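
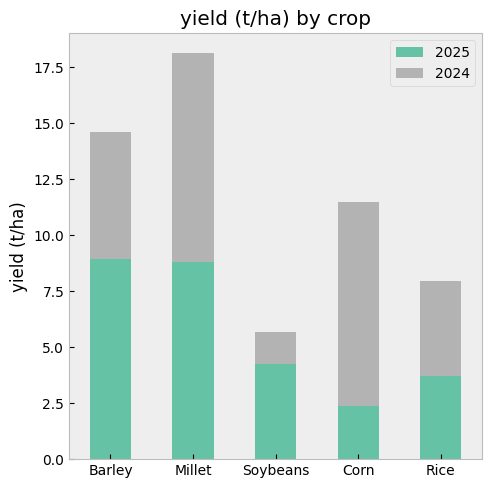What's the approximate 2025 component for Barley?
2025 top ≈ 8, bottom ≈ 0; segment ≈ 8.

≈ 8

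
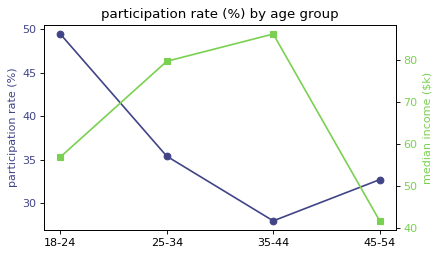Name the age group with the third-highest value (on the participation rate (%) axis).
45-54

Top 4 (on the participation rate (%) axis): 18-24 ≈ 50, 25-34 ≈ 36, 45-54 ≈ 32, 35-44 ≈ 28.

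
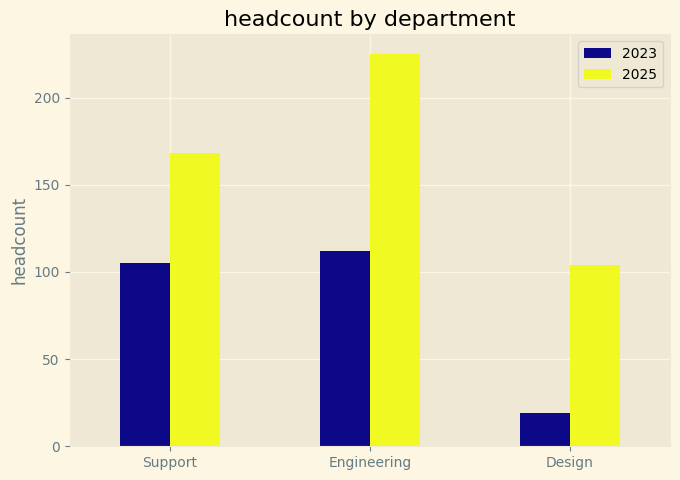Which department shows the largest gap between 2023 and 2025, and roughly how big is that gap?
Engineering: 2023 ≈ 120, 2025 ≈ 220 → gap ≈ 100. Next-largest (Design) is only ≈ 80.

Engineering, ≈ 100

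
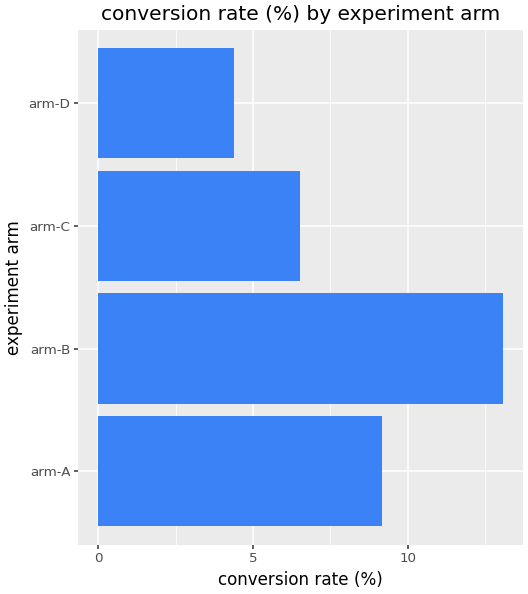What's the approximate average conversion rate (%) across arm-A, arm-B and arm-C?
(10 + 14 + 6) / 3 ≈ 10.

≈ 10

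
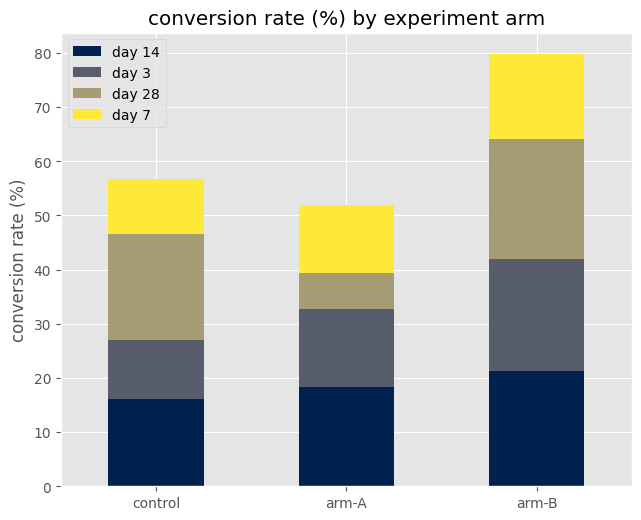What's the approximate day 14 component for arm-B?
≈ 20

day 14 top ≈ 20, bottom ≈ 0; segment ≈ 20.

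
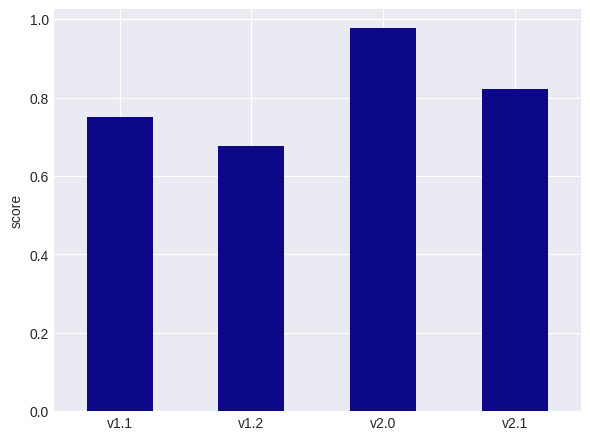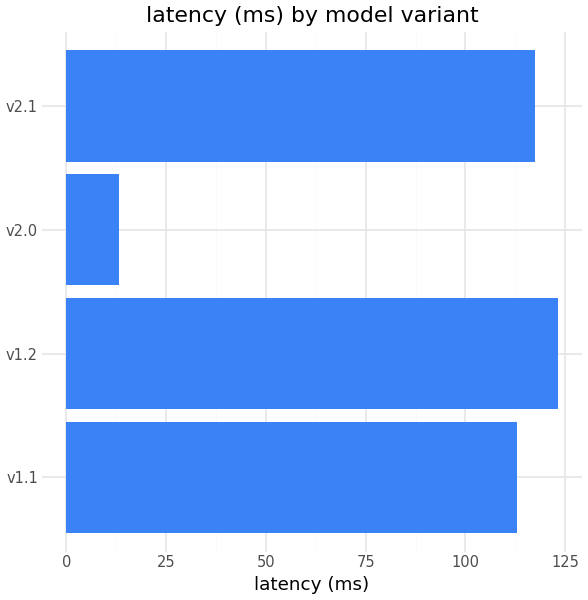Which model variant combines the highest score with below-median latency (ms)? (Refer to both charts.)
v2.0

Chart 2 median latency (ms) ≈ 120; below-median model variants: v1.1, v2.0. Among those, v2.0 has the highest score (≈ 1).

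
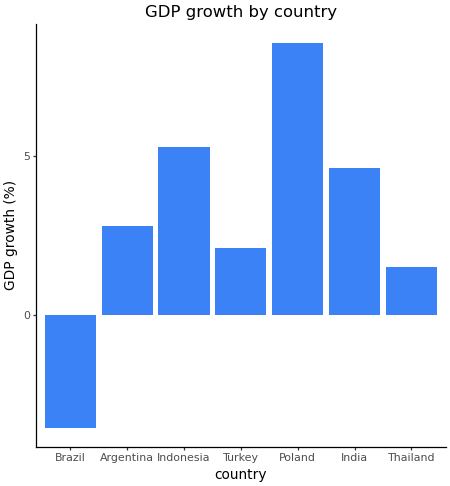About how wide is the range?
≈ 12

Max Poland ≈ 8, min Brazil ≈ -4; range ≈ 12.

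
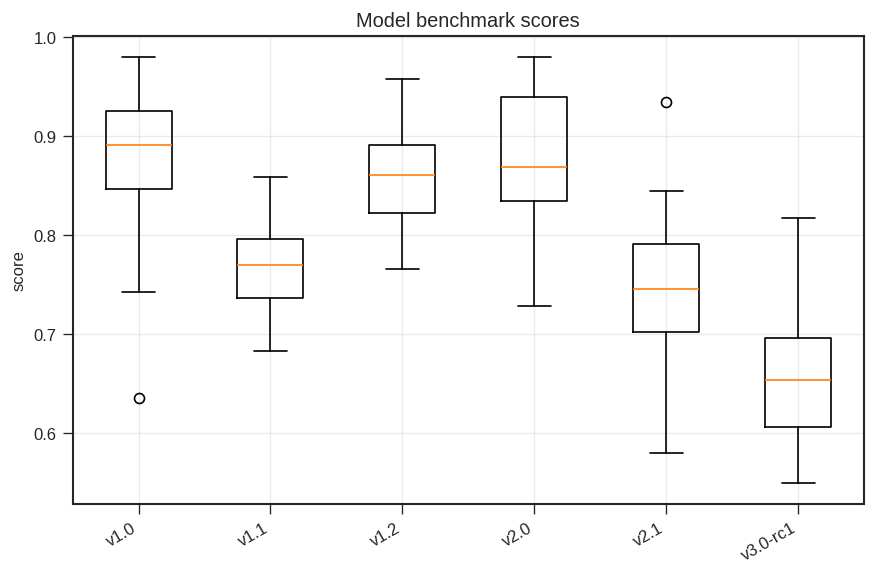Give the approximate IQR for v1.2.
Q3 ≈ 0.90, Q1 ≈ 0.82; IQR ≈ 0.08.

≈ 0.08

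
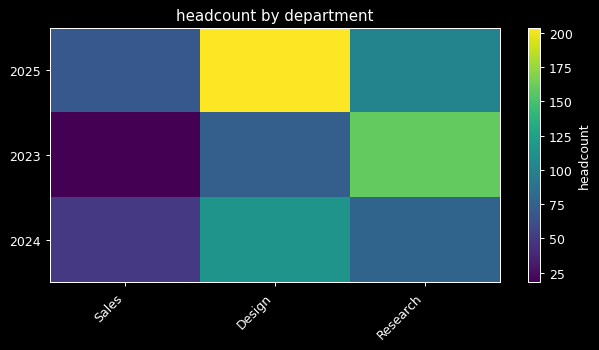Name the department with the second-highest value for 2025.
Top 3 for 2025: Design ≈ 200, Research ≈ 100, Sales ≈ 60.

Research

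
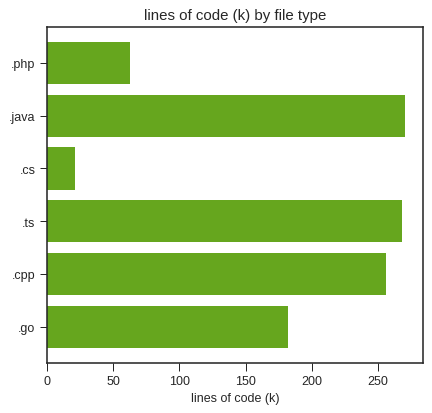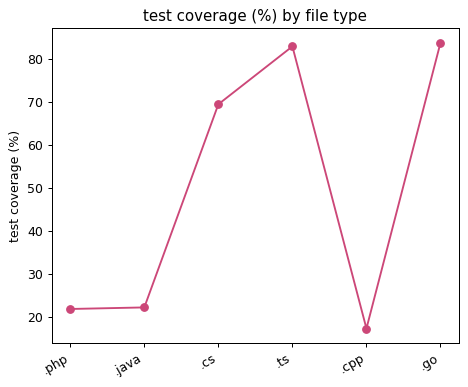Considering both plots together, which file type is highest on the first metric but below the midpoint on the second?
.java

Chart 2 median test coverage (%) ≈ 50; below-median file types: .php, .java, .cpp. Among those, .java has the highest lines of code (k) (≈ 275).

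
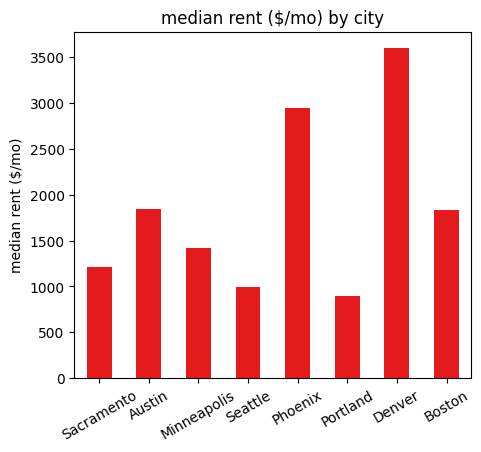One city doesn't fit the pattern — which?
Denver ≈ 3500; the rest sit between ≈ 1000 and ≈ 3000.

Denver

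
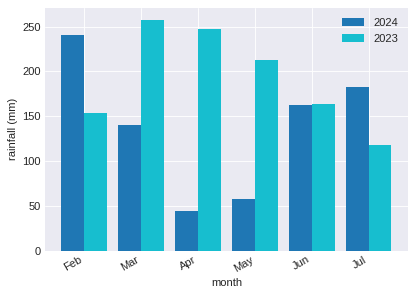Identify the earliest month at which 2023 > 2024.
Feb: 2023 ≈ 150 vs 2024 ≈ 250 (not yet); Mar: 2023 ≈ 250 vs 2024 ≈ 150 (first crossover).

Mar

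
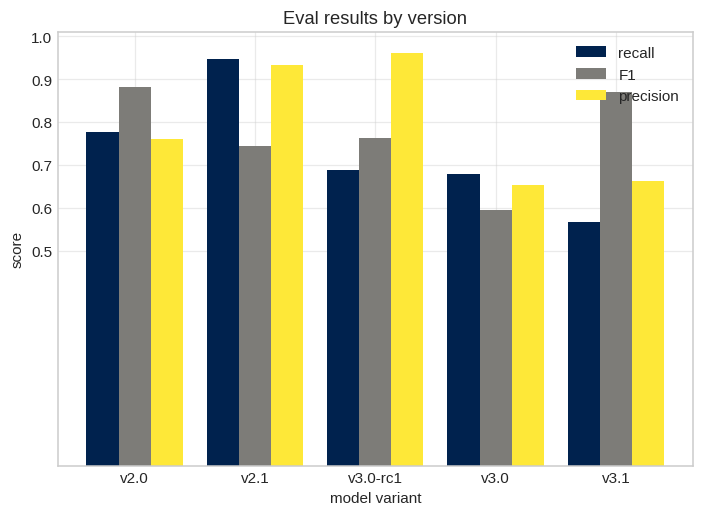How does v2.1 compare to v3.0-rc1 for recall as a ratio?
v2.1 ≈ 0.9, v3.0-rc1 ≈ 0.7; 0.9/0.7 ≈ 1.29.

≈ 1.29×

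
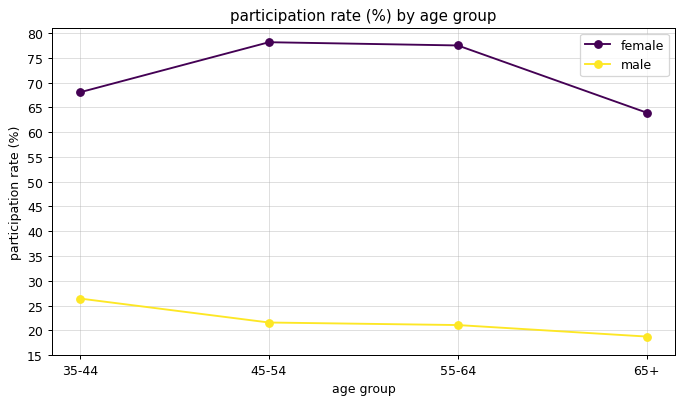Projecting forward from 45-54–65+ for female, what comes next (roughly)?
Last three: 80, 75, 65 → slope ≈ -7.5/step → next ≈ 57.5.

≈ 57.5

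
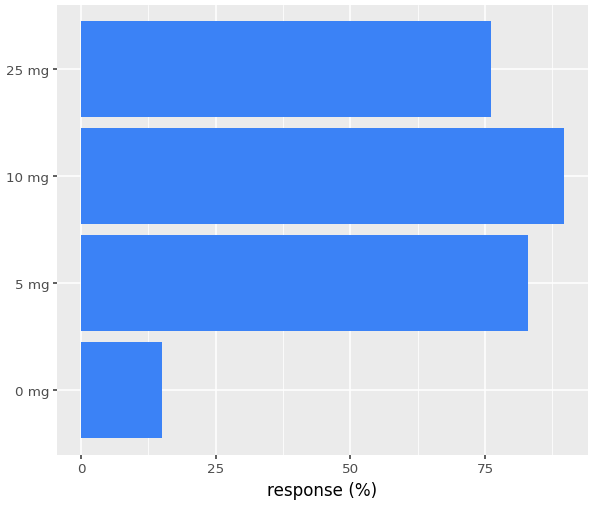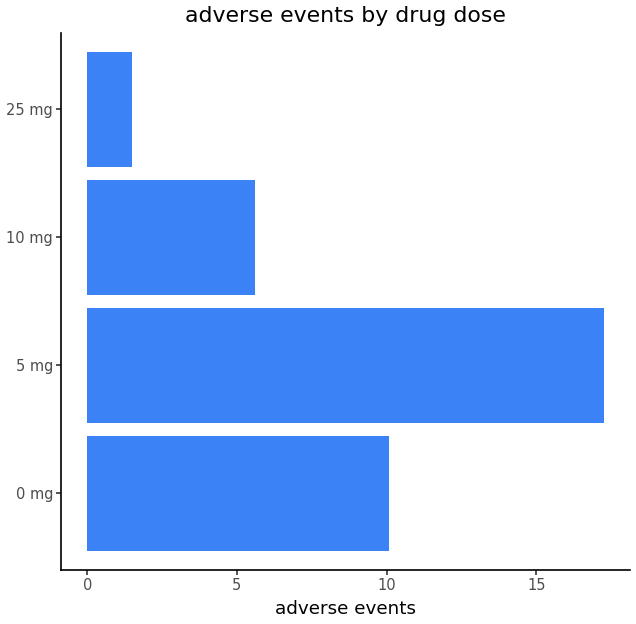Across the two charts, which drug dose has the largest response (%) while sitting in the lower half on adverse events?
10 mg

Chart 2 median adverse events ≈ 8; below-median drug doses: 10 mg, 25 mg. Among those, 10 mg has the highest response (%) (≈ 90).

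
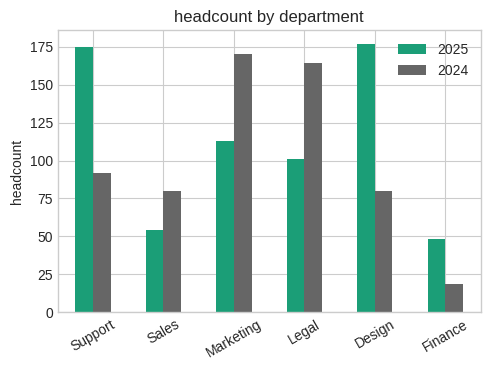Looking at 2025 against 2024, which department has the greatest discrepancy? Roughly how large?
Design, ≈ 100

Design: 2025 ≈ 180, 2024 ≈ 80 → gap ≈ 100. Next-largest (Support) is only ≈ 80.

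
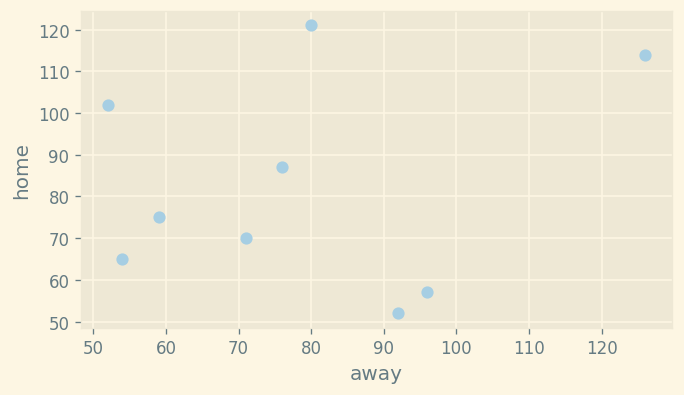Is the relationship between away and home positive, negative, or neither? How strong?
Points are roughly uncorrelated; weak (|r| ≈ 0.2).

no clear correlation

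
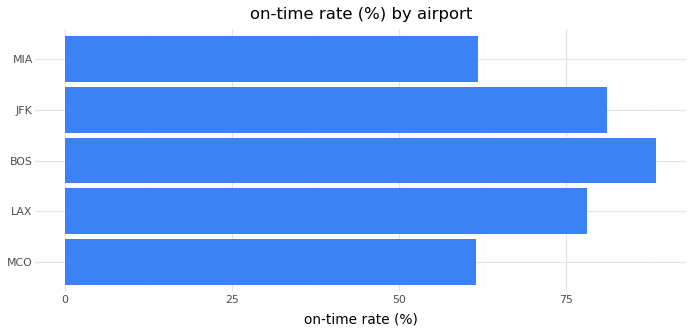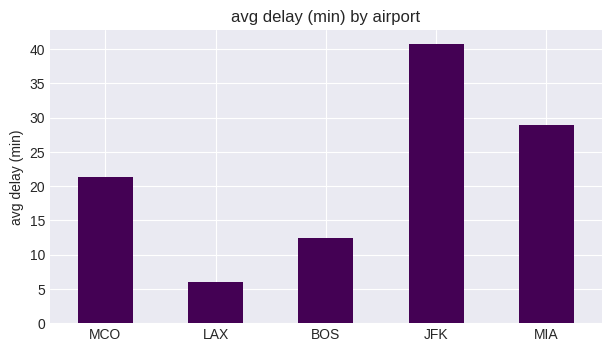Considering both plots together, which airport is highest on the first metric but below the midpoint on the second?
BOS

Chart 2 median avg delay (min) ≈ 20; below-median airports: LAX, BOS. Among those, BOS has the highest on-time rate (%) (≈ 90).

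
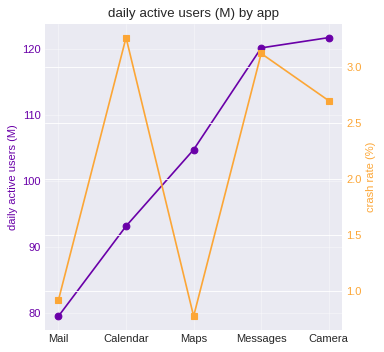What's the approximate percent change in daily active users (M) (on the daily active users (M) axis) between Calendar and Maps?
≈ +10.5%

Calendar ≈ 95, Maps ≈ 105; (105 − 95) / 95 ≈ +10.5%.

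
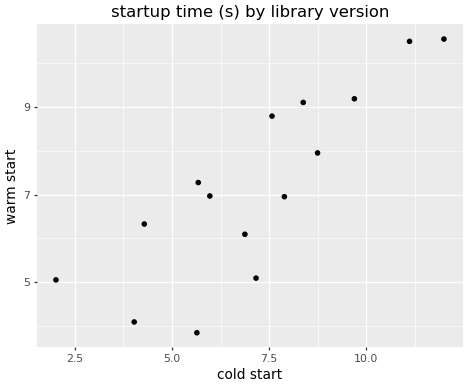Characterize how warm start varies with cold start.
positive, strong

Points are positively correlated; strong (|r| ≈ 0.8).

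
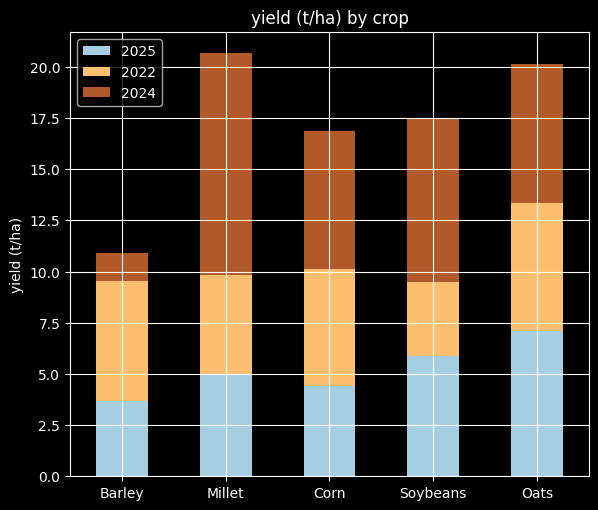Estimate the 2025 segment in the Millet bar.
≈ 6

2025 top ≈ 6, bottom ≈ 0; segment ≈ 6.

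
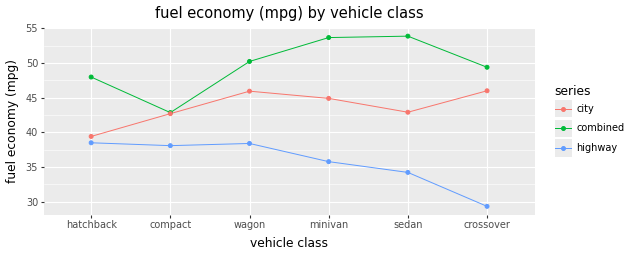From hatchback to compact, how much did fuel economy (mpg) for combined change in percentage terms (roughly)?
hatchback ≈ 50, compact ≈ 45; (45 − 50) / 50 ≈ -10%.

≈ -10%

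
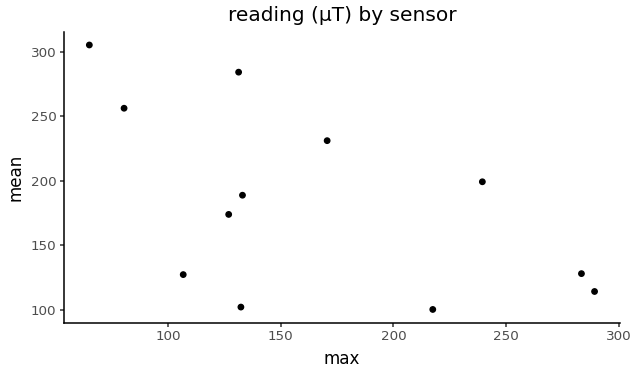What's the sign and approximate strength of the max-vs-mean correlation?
negative, moderate

Points are negatively correlated; moderate (|r| ≈ 0.6).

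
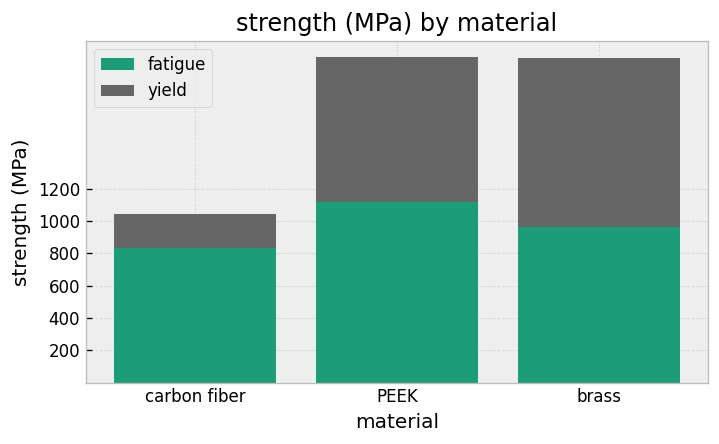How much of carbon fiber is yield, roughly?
≈ 200

yield top ≈ 1000, bottom ≈ 800; segment ≈ 200.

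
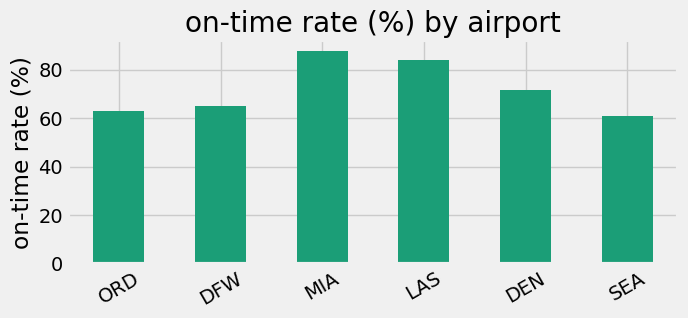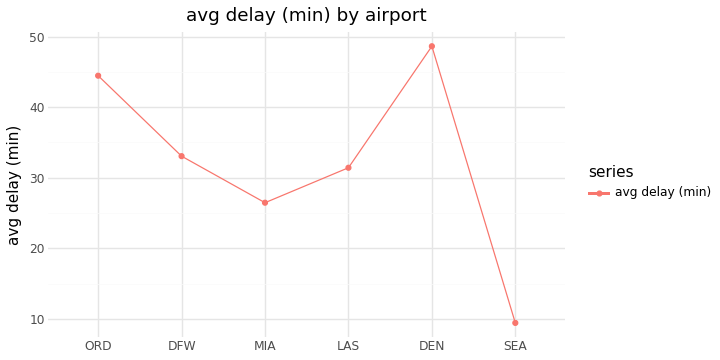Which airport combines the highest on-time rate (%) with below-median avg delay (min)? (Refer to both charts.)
MIA

Chart 2 median avg delay (min) ≈ 30; below-median airports: MIA, LAS, SEA. Among those, MIA has the highest on-time rate (%) (≈ 90).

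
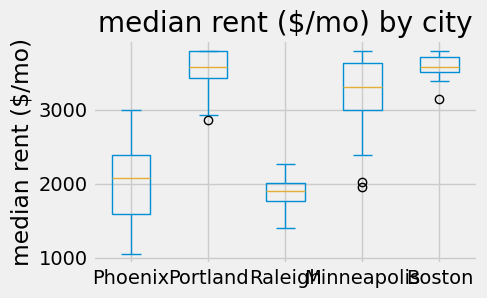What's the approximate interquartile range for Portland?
Q3 ≈ 3800, Q1 ≈ 3400; IQR ≈ 400.

≈ 400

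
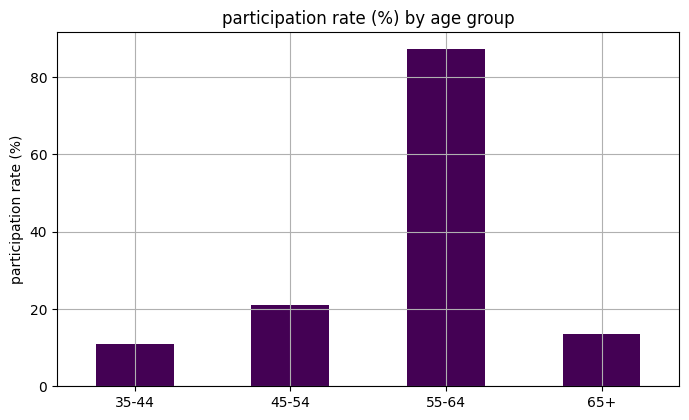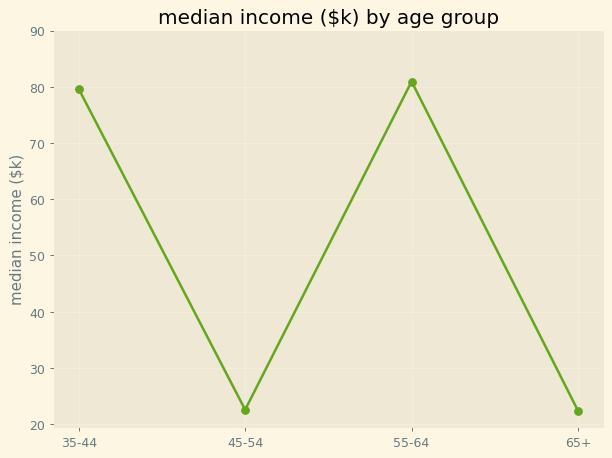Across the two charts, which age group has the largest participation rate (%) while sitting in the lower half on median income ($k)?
Chart 2 median median income ($k) ≈ 50; below-median age groups: 45-54, 65+. Among those, 45-54 has the highest participation rate (%) (≈ 20).

45-54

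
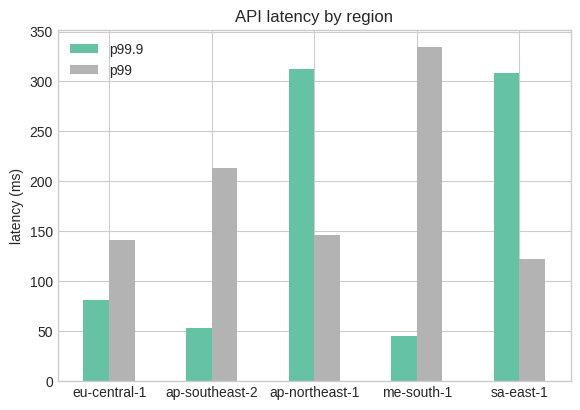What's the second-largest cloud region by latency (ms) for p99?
ap-southeast-2

Top 3 for p99: me-south-1 ≈ 350, ap-southeast-2 ≈ 200, ap-northeast-1 ≈ 150.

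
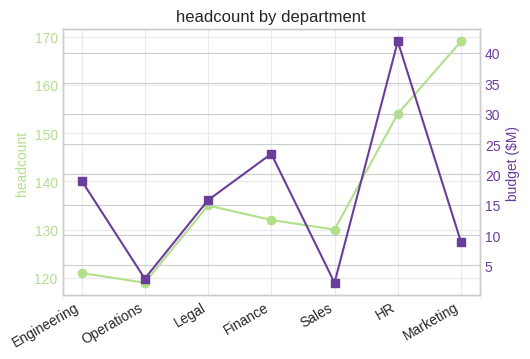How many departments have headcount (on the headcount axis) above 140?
2

Above 140: HR, Marketing.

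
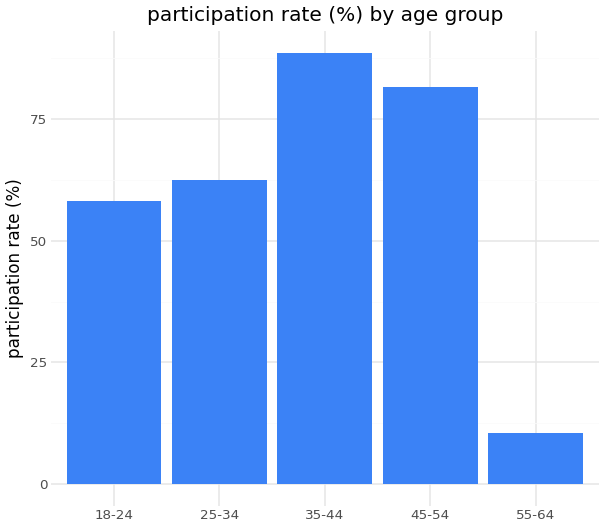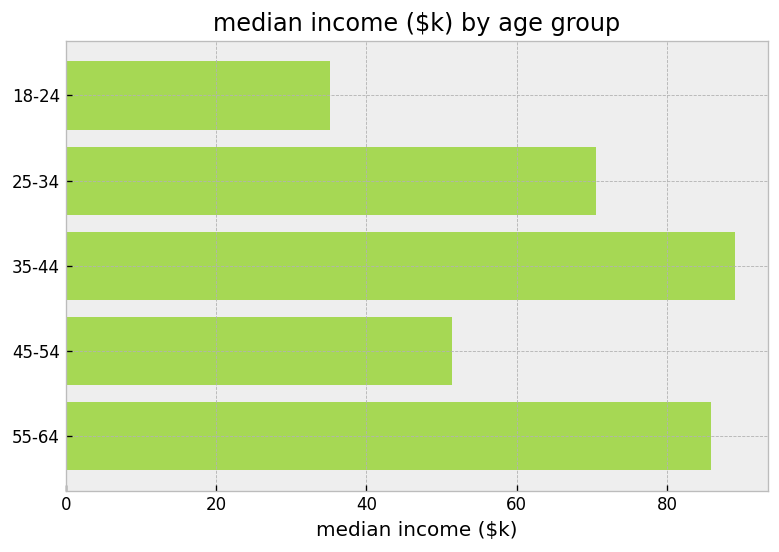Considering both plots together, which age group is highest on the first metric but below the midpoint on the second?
45-54

Chart 2 median median income ($k) ≈ 70; below-median age groups: 18-24, 45-54. Among those, 45-54 has the highest participation rate (%) (≈ 80).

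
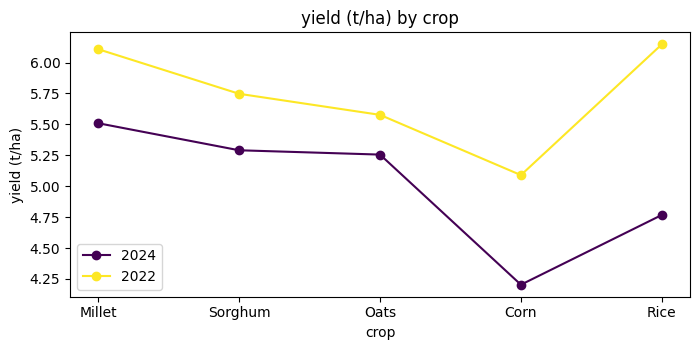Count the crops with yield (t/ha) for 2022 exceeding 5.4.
Above 5.4: Millet, Sorghum, Oats, Rice.

4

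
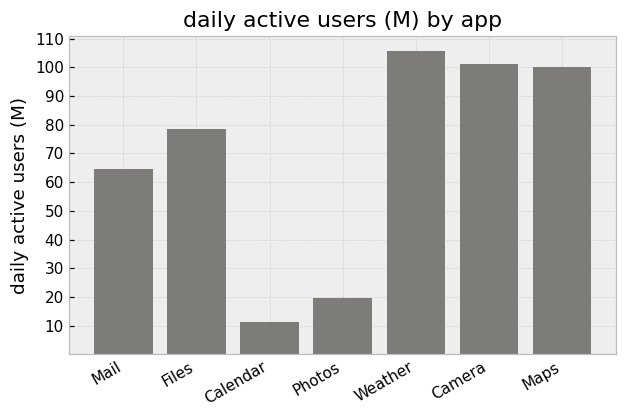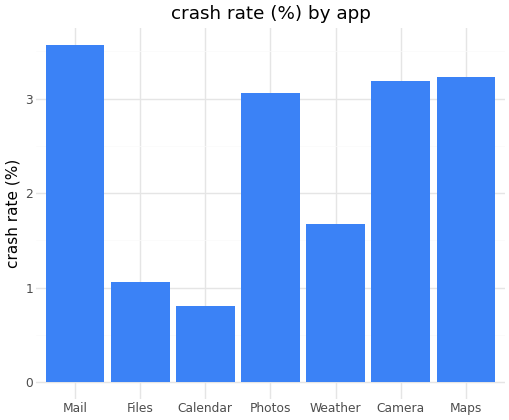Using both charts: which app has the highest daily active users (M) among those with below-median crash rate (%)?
Weather

Chart 2 median crash rate (%) ≈ 3; below-median apps: Files, Calendar, Weather. Among those, Weather has the highest daily active users (M) (≈ 110).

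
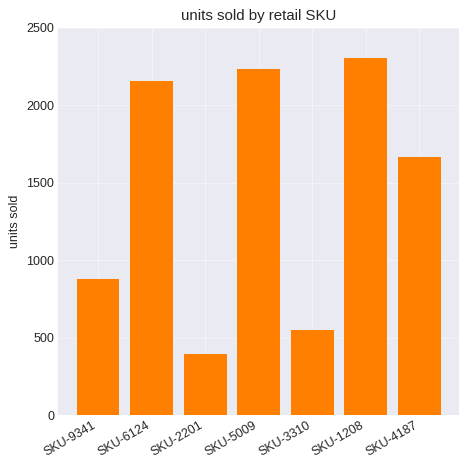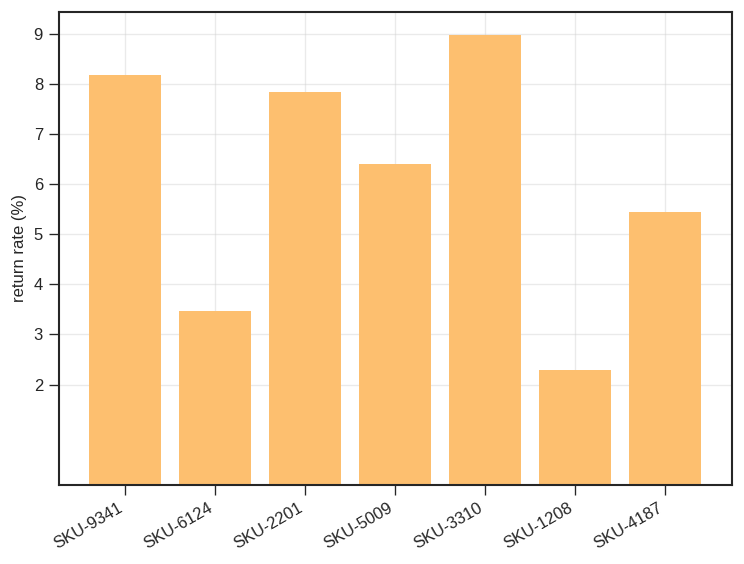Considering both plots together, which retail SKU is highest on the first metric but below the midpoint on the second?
SKU-1208

Chart 2 median return rate (%) ≈ 6; below-median retail SKUs: SKU-6124, SKU-1208, SKU-4187. Among those, SKU-1208 has the highest units sold (≈ 2500).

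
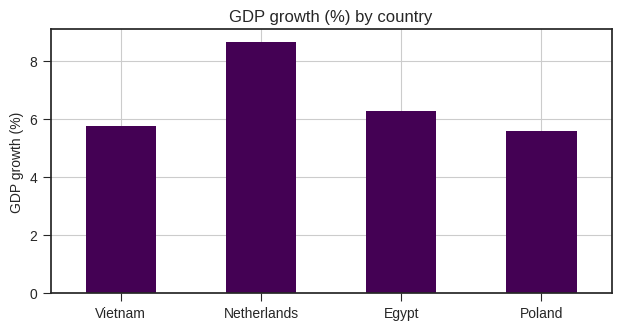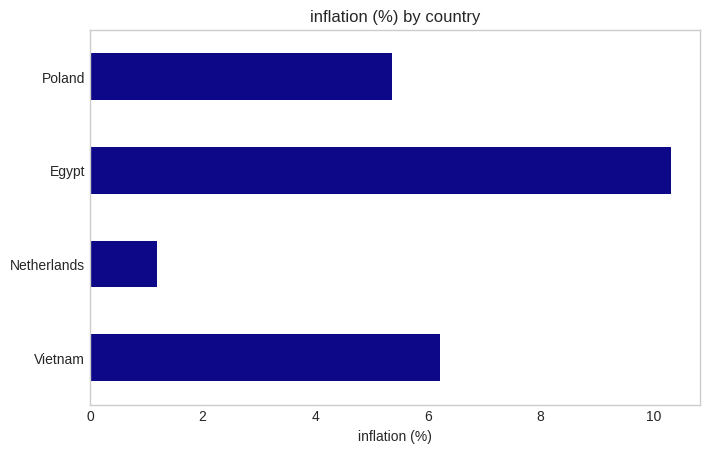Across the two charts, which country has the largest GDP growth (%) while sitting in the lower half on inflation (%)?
Chart 2 median inflation (%) ≈ 6; below-median countries: Netherlands, Poland. Among those, Netherlands has the highest GDP growth (%) (≈ 9).

Netherlands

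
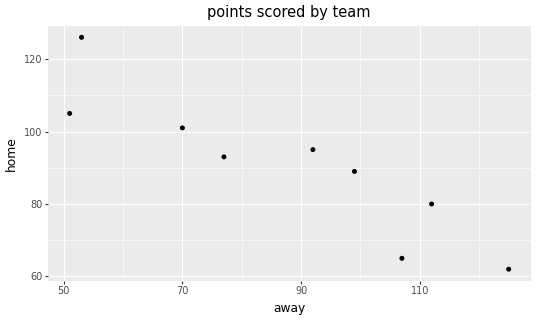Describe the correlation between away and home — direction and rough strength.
Points are negatively correlated; strong (|r| ≈ 0.9).

negative, strong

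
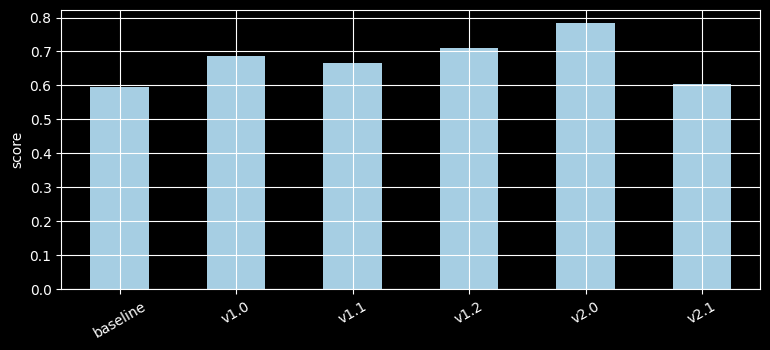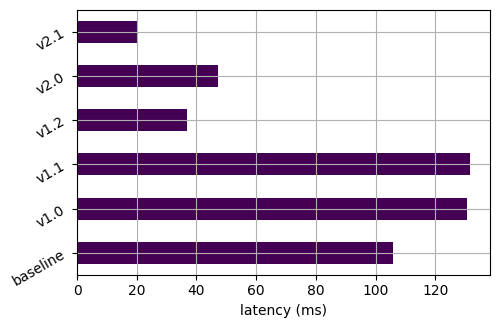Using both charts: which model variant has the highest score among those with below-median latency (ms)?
Chart 2 median latency (ms) ≈ 80; below-median model variants: v1.2, v2.0, v2.1. Among those, v2.0 has the highest score (≈ 0.8).

v2.0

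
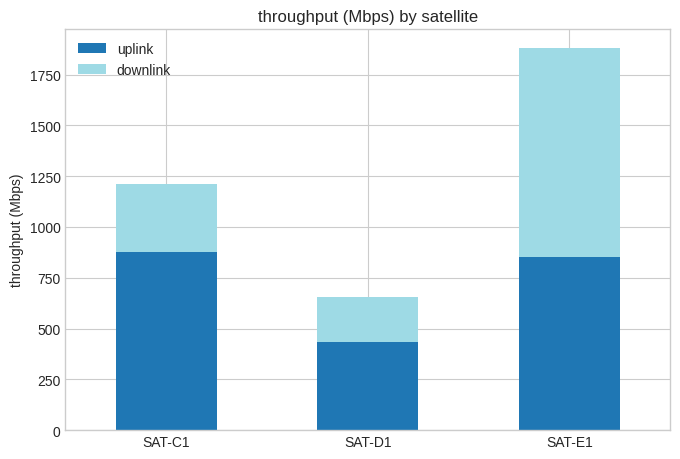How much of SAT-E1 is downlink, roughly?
≈ 1000

downlink top ≈ 1800, bottom ≈ 800; segment ≈ 1000.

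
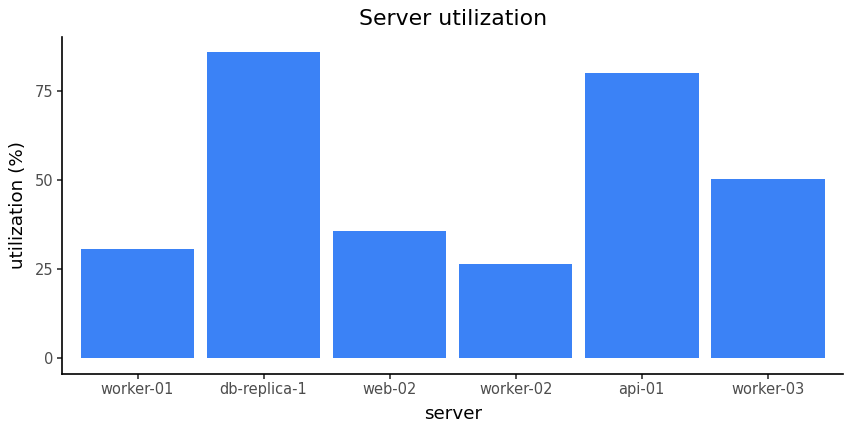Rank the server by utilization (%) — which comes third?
Top 4: db-replica-1 ≈ 90, api-01 ≈ 80, worker-03 ≈ 50, web-02 ≈ 40.

worker-03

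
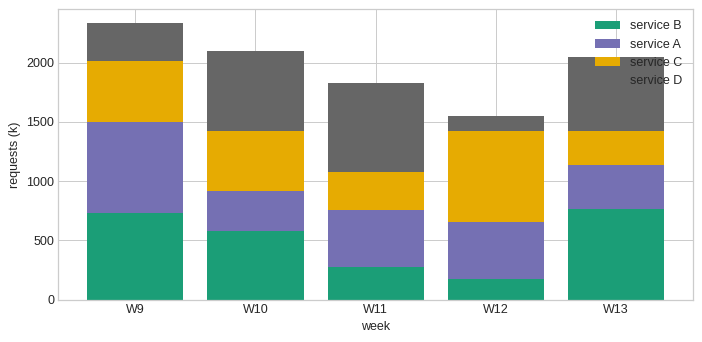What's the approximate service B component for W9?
≈ 800

service B top ≈ 800, bottom ≈ 0; segment ≈ 800.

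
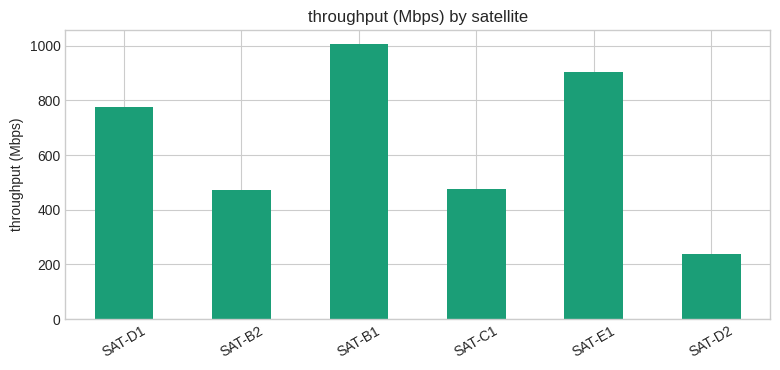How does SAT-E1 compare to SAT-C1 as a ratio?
SAT-E1 ≈ 900, SAT-C1 ≈ 500; 900/500 ≈ 1.8.

≈ 1.8×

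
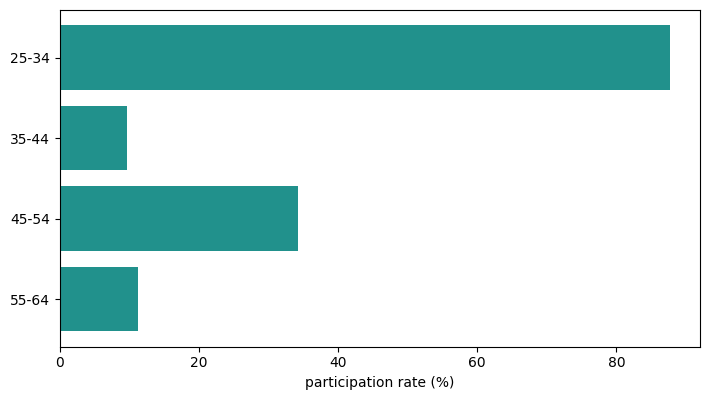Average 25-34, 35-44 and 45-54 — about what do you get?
(90 + 10 + 30) / 3 ≈ 43.

≈ 43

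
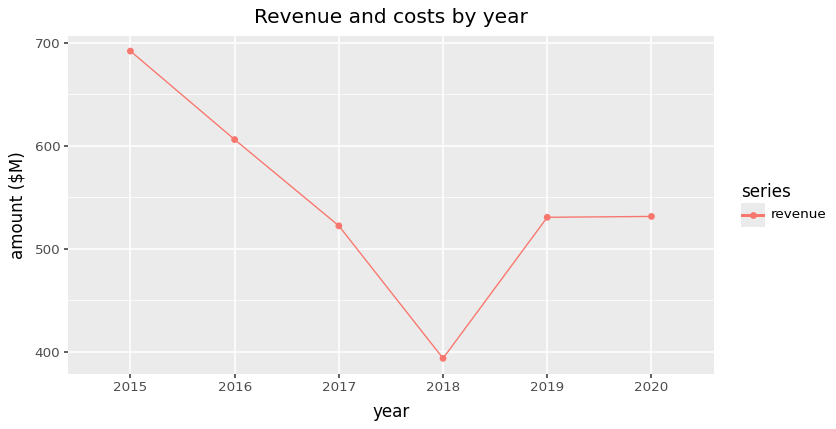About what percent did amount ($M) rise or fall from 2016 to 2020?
≈ -12.5%

2016 ≈ 600, 2020 ≈ 525; (525 − 600) / 600 ≈ -12.5%.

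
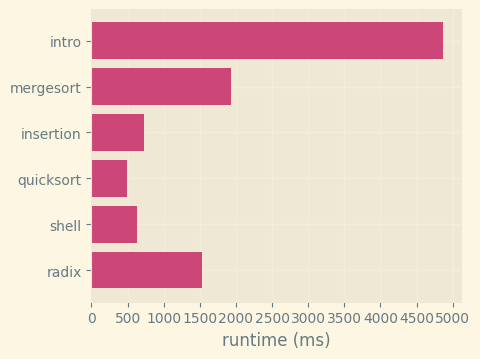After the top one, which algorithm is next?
Top 3: intro ≈ 5000, mergesort ≈ 2000, radix ≈ 1500.

mergesort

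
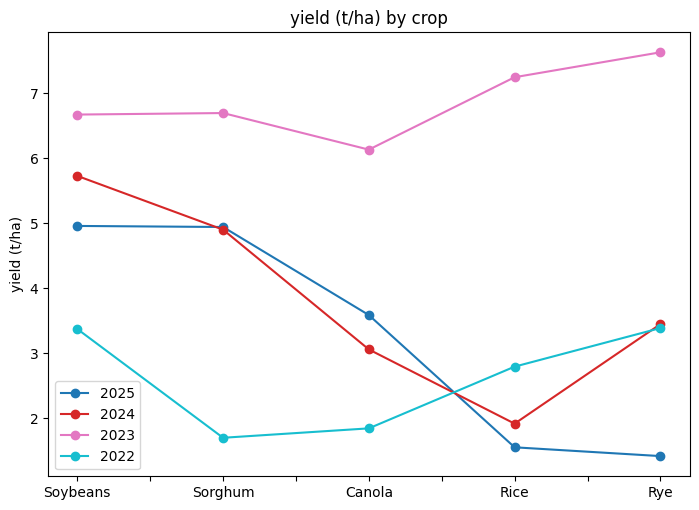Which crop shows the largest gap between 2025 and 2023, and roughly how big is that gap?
Rye, ≈ 7 t/ha

Rye: 2025 ≈ 1, 2023 ≈ 8 → gap ≈ 7. Next-largest (Rice) is only ≈ 5.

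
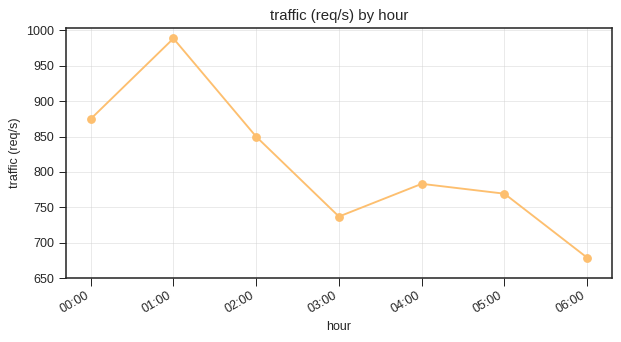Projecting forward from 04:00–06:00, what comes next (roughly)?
Last three: 800, 750, 700 → slope ≈ -50/step → next ≈ 650.

≈ 650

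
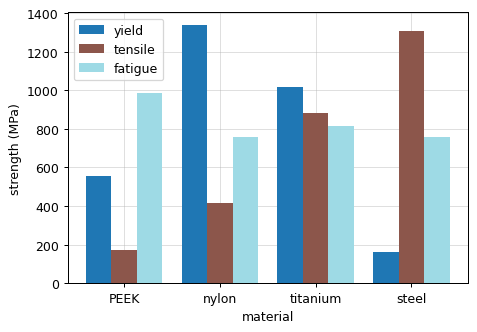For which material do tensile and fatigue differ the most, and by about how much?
PEEK: tensile ≈ 200, fatigue ≈ 1000 → gap ≈ 800. Next-largest (steel) is only ≈ 600.

PEEK, ≈ 800 MPa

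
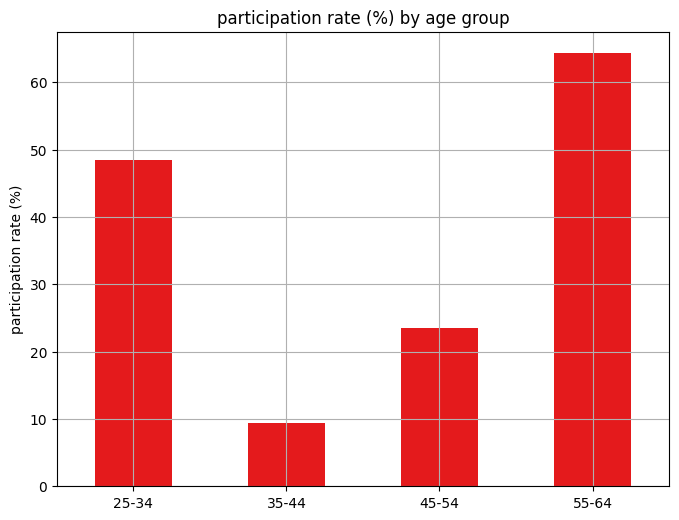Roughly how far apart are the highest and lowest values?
≈ 50

Max 55-64 ≈ 60, min 35-44 ≈ 10; range ≈ 50.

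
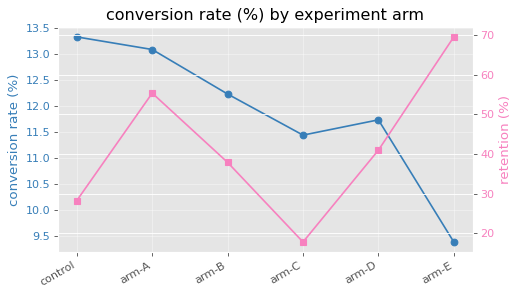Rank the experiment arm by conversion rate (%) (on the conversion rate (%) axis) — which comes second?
Top 3 (on the conversion rate (%) axis): control ≈ 13.5, arm-A ≈ 13.0, arm-B ≈ 12.0.

arm-A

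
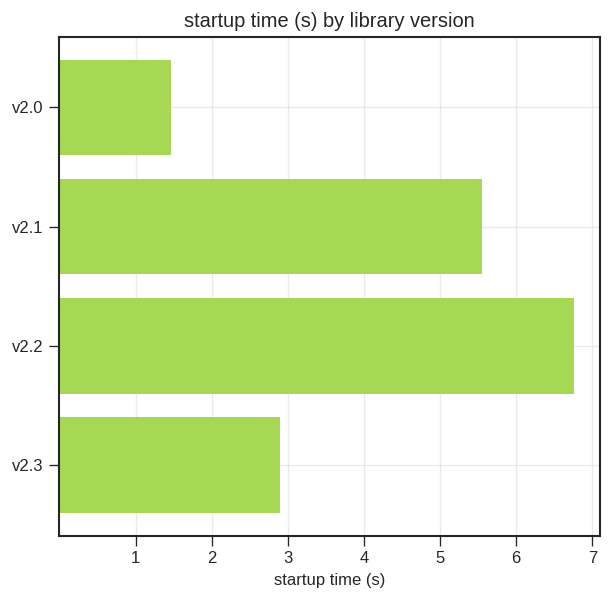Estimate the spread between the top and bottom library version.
Max v2.2 ≈ 7, min v2.0 ≈ 1; range ≈ 6.

≈ 6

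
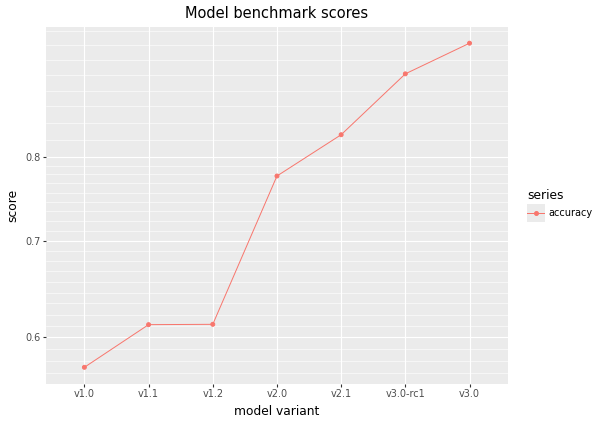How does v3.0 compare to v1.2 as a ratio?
≈ 1.58×

v3.0 ≈ 0.95, v1.2 ≈ 0.60; 0.95/0.60 ≈ 1.58.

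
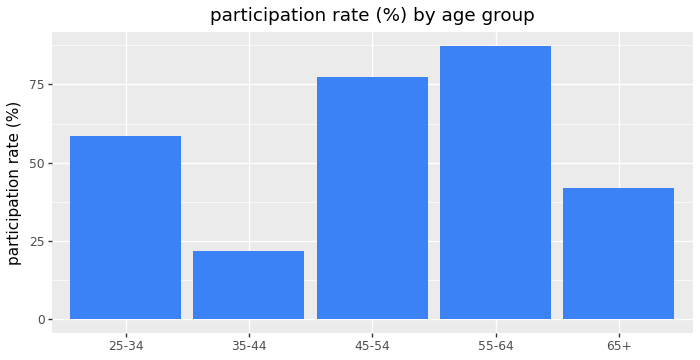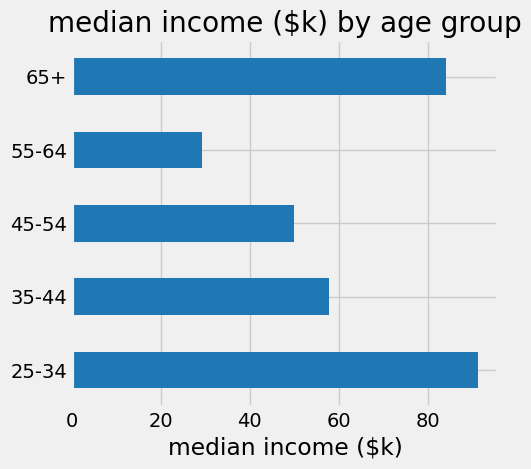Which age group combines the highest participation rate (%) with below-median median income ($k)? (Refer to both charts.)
Chart 2 median median income ($k) ≈ 60; below-median age groups: 45-54, 55-64. Among those, 55-64 has the highest participation rate (%) (≈ 90).

55-64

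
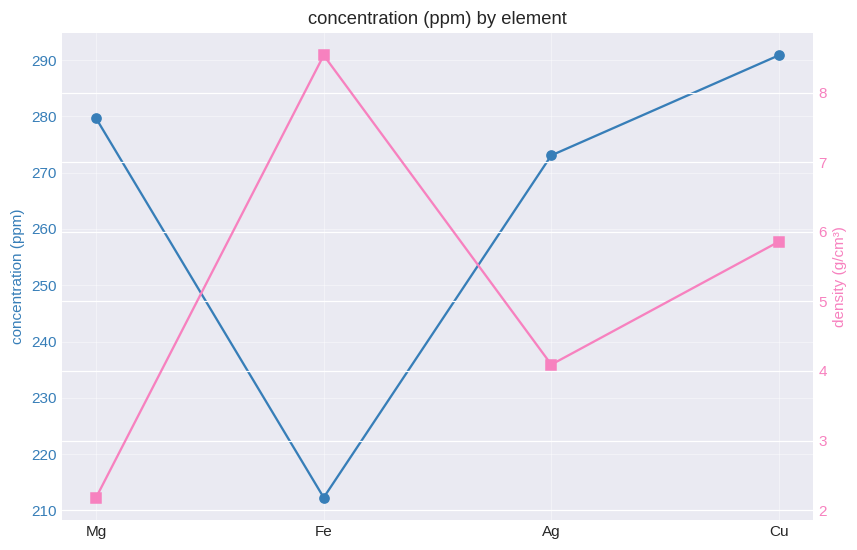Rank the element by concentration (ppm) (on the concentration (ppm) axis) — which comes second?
Mg

Top 3 (on the concentration (ppm) axis): Cu ≈ 290, Mg ≈ 280, Ag ≈ 270.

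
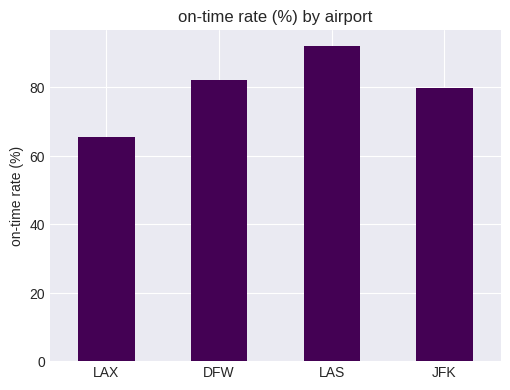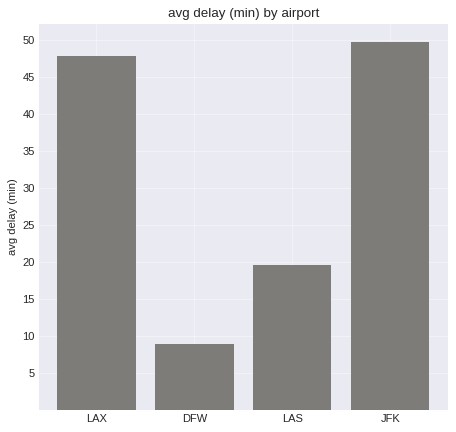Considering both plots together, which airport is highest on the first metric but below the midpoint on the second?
LAS

Chart 2 median avg delay (min) ≈ 35; below-median airports: DFW, LAS. Among those, LAS has the highest on-time rate (%) (≈ 90).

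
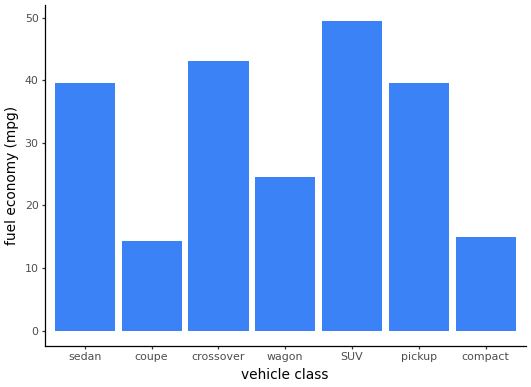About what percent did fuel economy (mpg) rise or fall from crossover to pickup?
crossover ≈ 45, pickup ≈ 40; (40 − 45) / 45 ≈ -11.1%.

≈ -11.1%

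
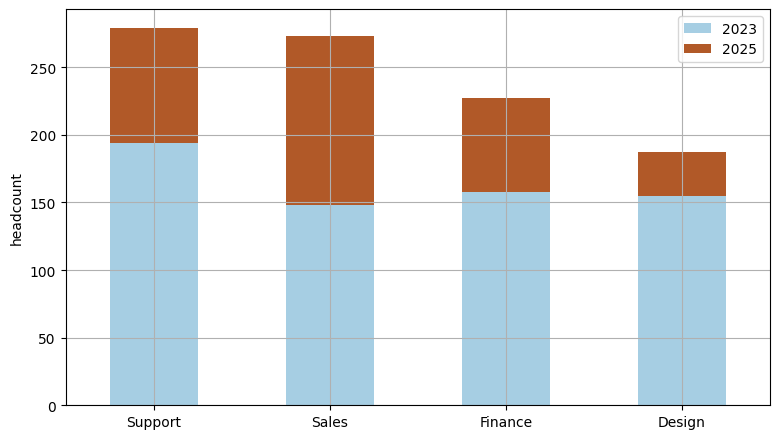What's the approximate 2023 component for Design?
2023 top ≈ 150, bottom ≈ 0; segment ≈ 150.

≈ 150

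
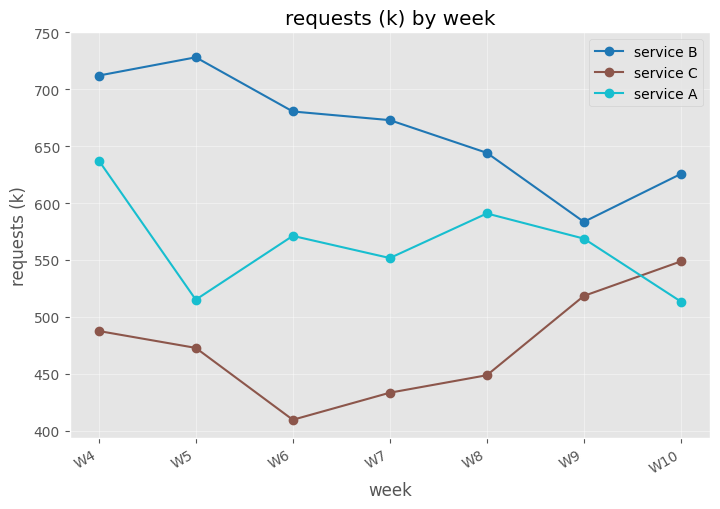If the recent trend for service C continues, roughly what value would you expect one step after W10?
Last three: 450, 500, 550 → slope ≈ 50/step → next ≈ 600.

≈ 600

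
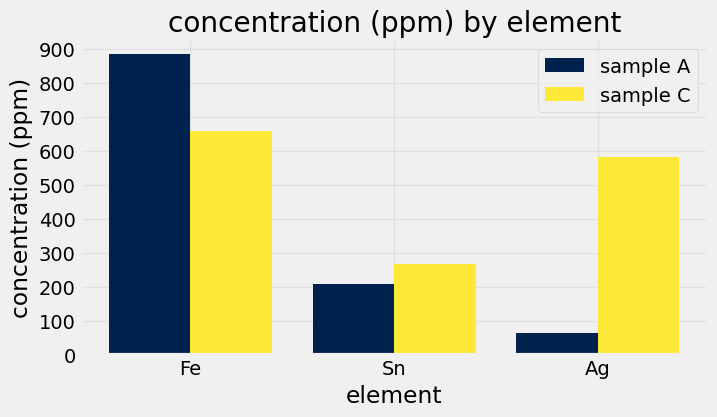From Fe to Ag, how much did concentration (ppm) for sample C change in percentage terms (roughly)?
≈ -14.3%

Fe ≈ 700, Ag ≈ 600; (600 − 700) / 700 ≈ -14.3%.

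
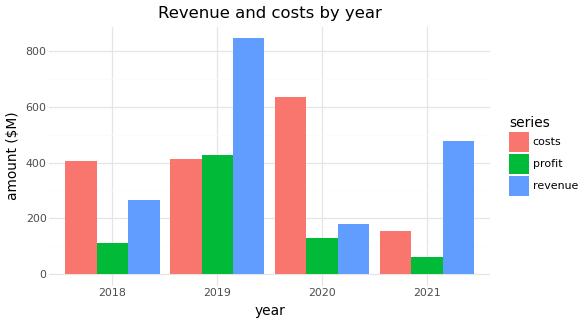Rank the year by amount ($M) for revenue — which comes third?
2018

Top 4 for revenue: 2019 ≈ 800, 2021 ≈ 500, 2018 ≈ 300, 2020 ≈ 200.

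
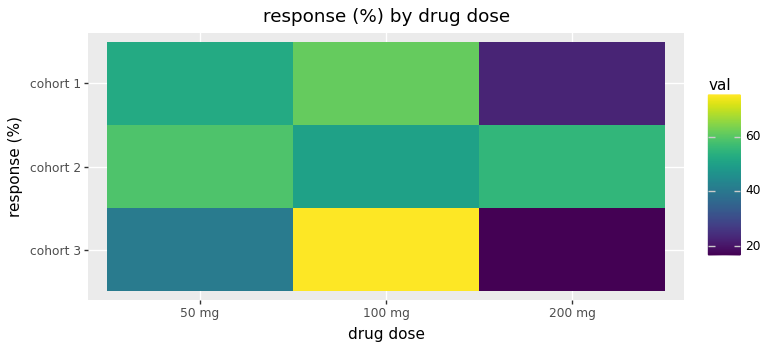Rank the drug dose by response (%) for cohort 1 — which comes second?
Top 3 for cohort 1: 100 mg ≈ 60, 50 mg ≈ 55, 200 mg ≈ 25.

50 mg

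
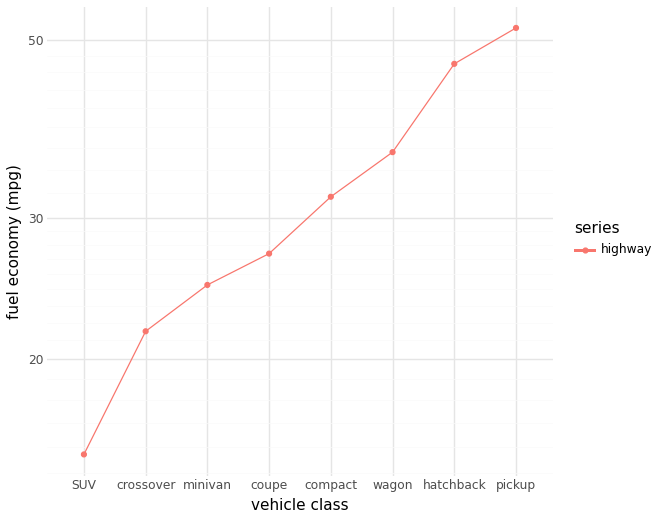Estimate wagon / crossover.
≈ 1.75×

wagon ≈ 35, crossover ≈ 20; 35/20 ≈ 1.75.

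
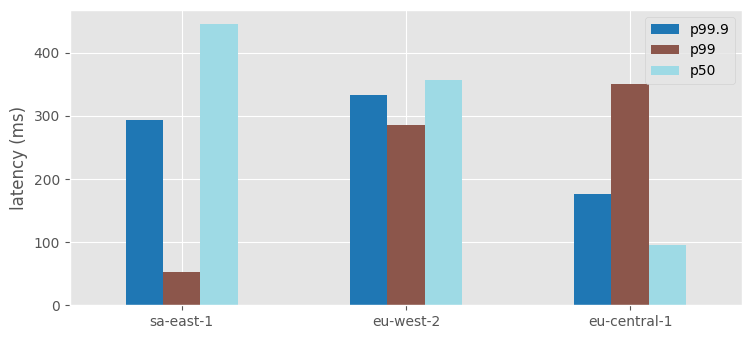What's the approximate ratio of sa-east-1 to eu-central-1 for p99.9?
sa-east-1 ≈ 300, eu-central-1 ≈ 200; 300/200 ≈ 1.5.

≈ 1.5×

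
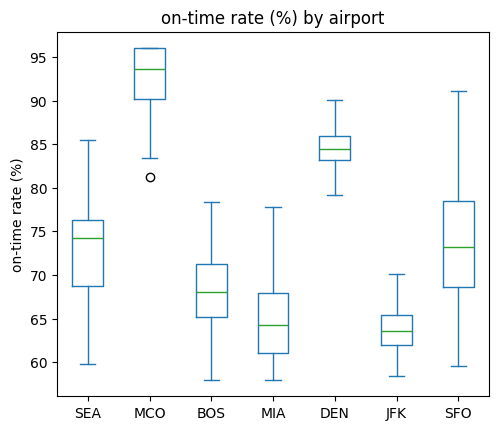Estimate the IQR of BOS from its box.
≈ 5

Q3 ≈ 70, Q1 ≈ 65; IQR ≈ 5.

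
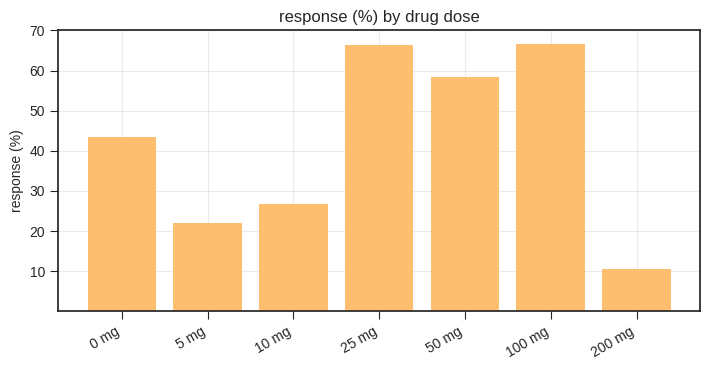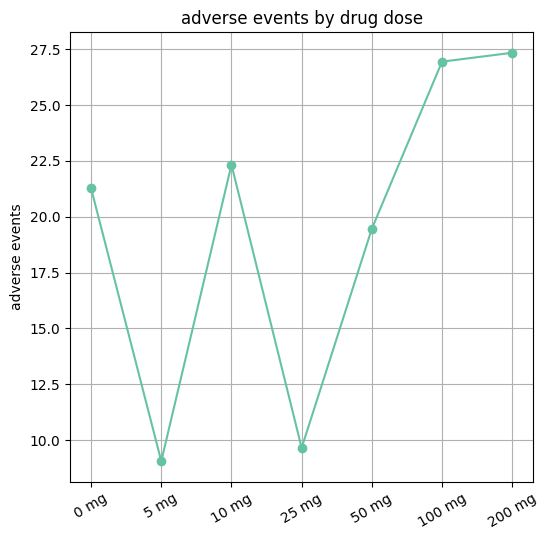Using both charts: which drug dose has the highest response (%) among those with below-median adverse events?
Chart 2 median adverse events ≈ 20; below-median drug doses: 5 mg, 25 mg, 50 mg. Among those, 25 mg has the highest response (%) (≈ 70).

25 mg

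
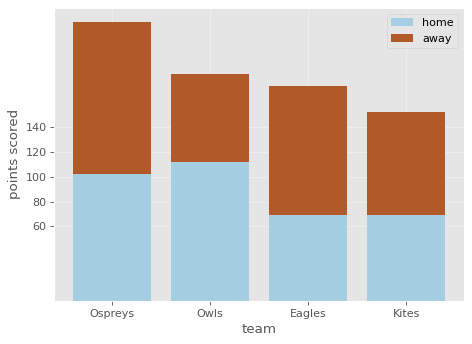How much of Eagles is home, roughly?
home top ≈ 60, bottom ≈ 0; segment ≈ 60.

≈ 60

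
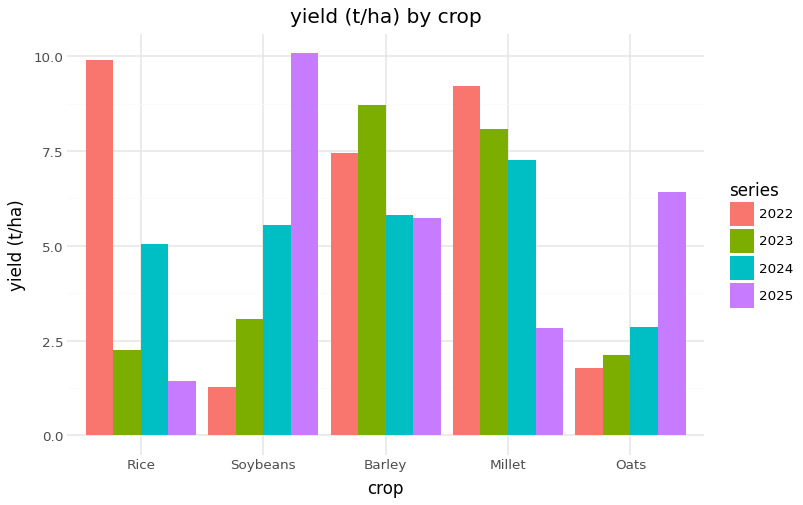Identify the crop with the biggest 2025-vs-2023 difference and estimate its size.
Soybeans: 2025 ≈ 10, 2023 ≈ 3 → gap ≈ 7. Next-largest (Millet) is only ≈ 5.

Soybeans, ≈ 7 t/ha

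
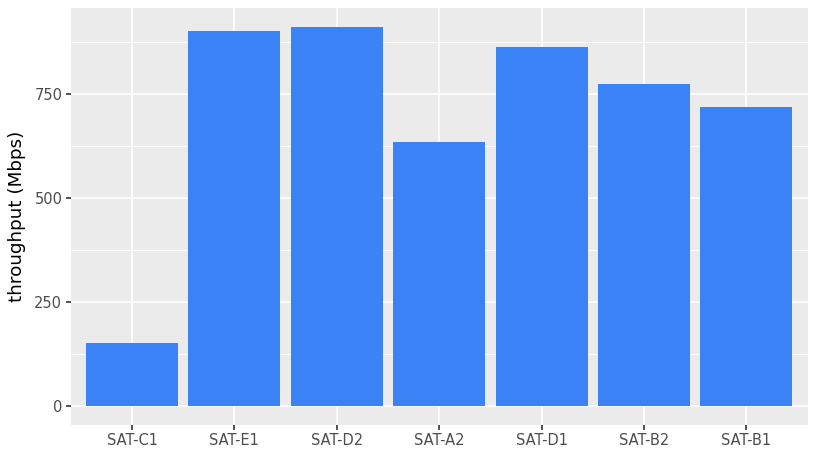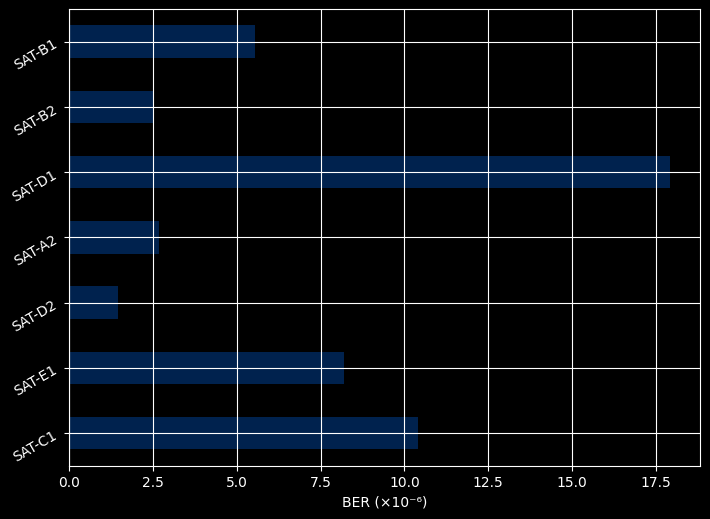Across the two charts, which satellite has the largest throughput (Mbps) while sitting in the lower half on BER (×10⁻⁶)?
SAT-D2

Chart 2 median BER (×10⁻⁶) ≈ 6; below-median satellites: SAT-D2, SAT-A2, SAT-B2. Among those, SAT-D2 has the highest throughput (Mbps) (≈ 900).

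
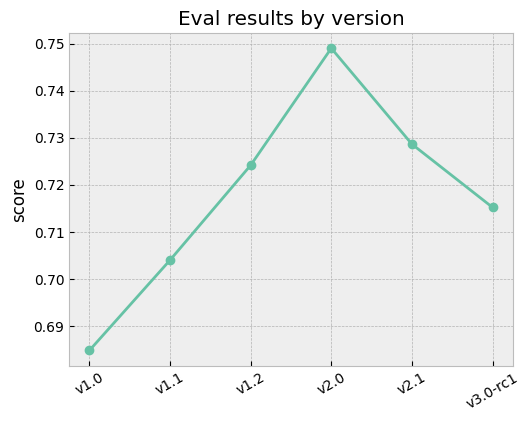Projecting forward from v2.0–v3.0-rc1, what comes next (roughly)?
Last three: 0.75, 0.73, 0.72 → slope ≈ -0.015/step → next ≈ 0.705.

≈ 0.705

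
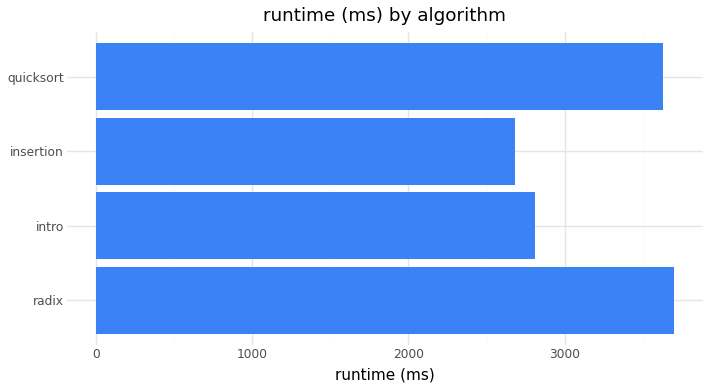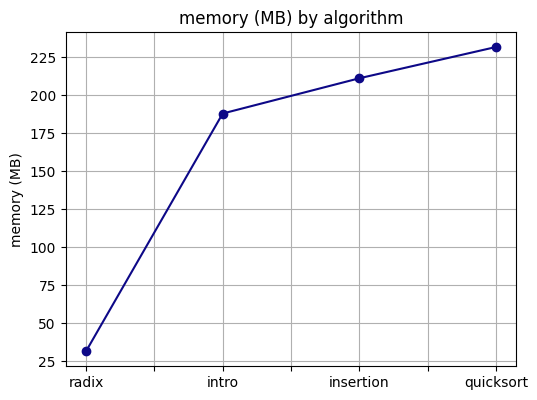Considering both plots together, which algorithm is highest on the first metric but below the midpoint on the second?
Chart 2 median memory (MB) ≈ 200; below-median algorithms: radix, intro. Among those, radix has the highest runtime (ms) (≈ 3500).

radix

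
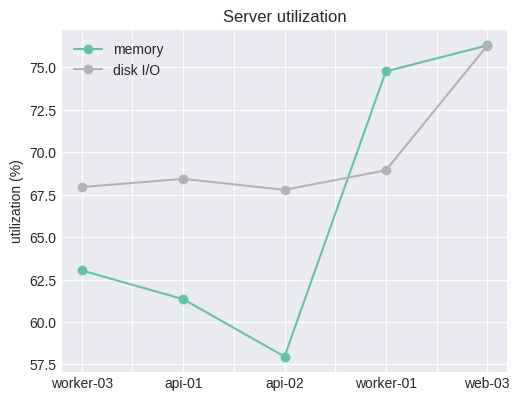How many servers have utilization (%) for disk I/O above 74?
Above 74: web-03.

1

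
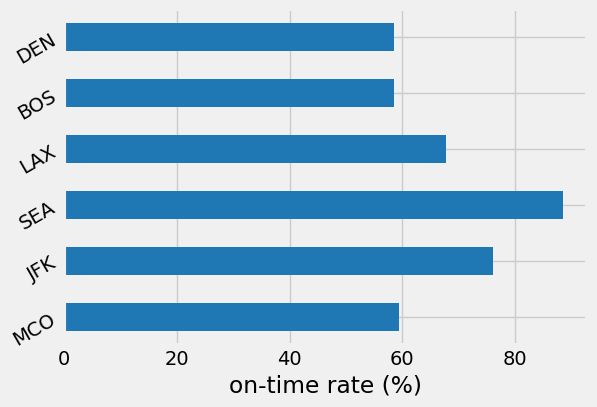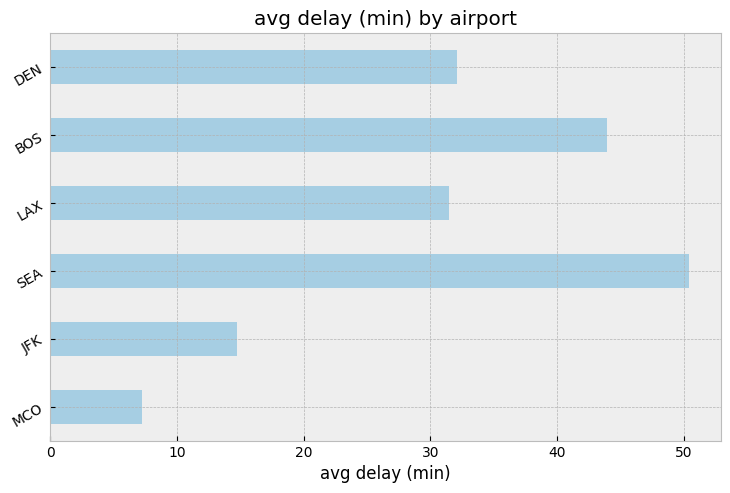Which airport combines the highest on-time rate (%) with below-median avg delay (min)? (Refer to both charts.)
JFK

Chart 2 median avg delay (min) ≈ 30; below-median airports: MCO, JFK, LAX. Among those, JFK has the highest on-time rate (%) (≈ 80).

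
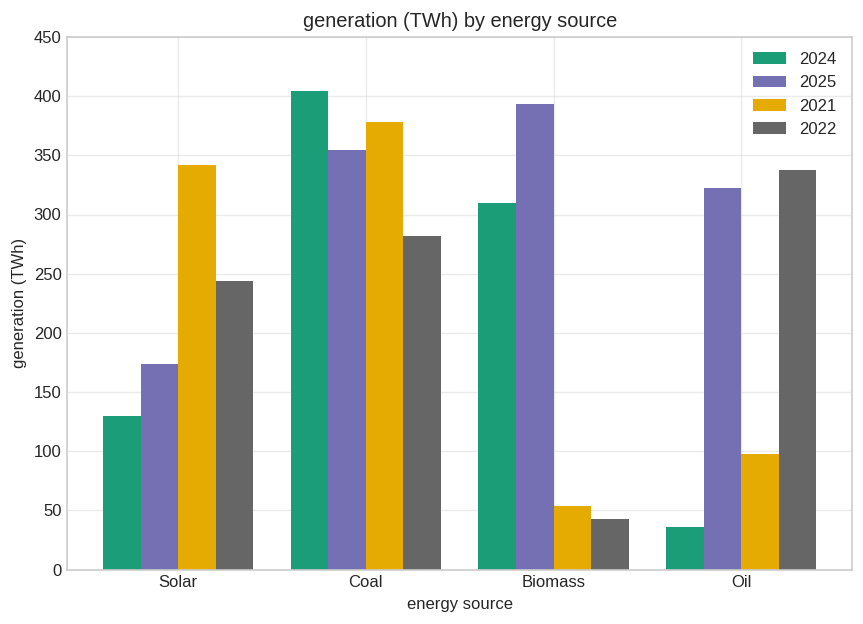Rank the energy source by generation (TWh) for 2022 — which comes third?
Top 4 for 2022: Oil ≈ 350, Coal ≈ 300, Solar ≈ 250, Biomass ≈ 50.

Solar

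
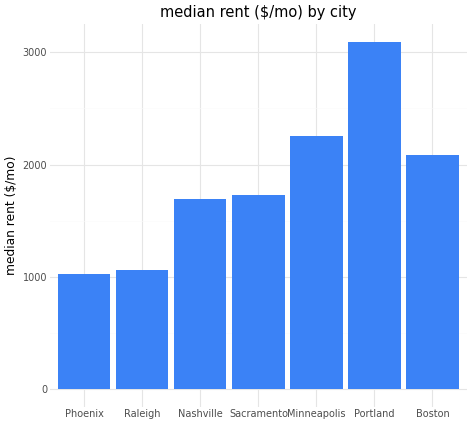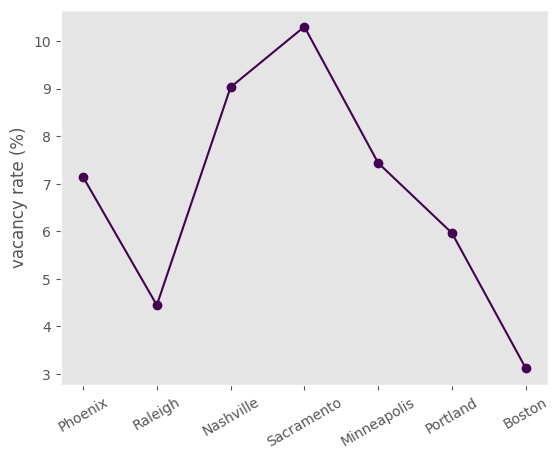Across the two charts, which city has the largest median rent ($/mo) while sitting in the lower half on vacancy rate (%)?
Chart 2 median vacancy rate (%) ≈ 7; below-median cities: Raleigh, Portland, Boston. Among those, Portland has the highest median rent ($/mo) (≈ 3000).

Portland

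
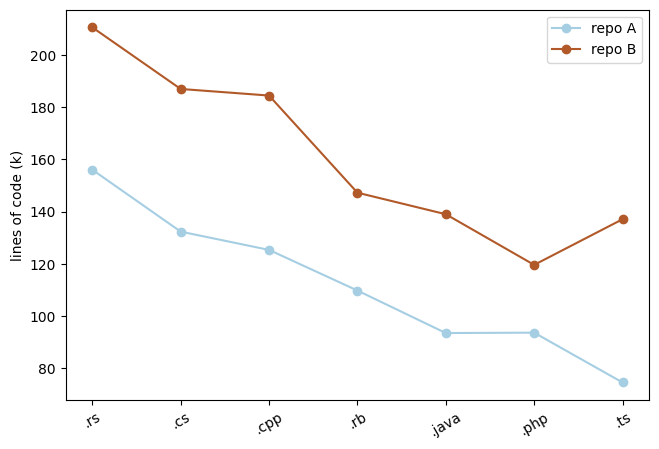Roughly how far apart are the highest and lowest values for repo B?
Max .rs ≈ 220, min .php ≈ 120; range ≈ 100.

≈ 100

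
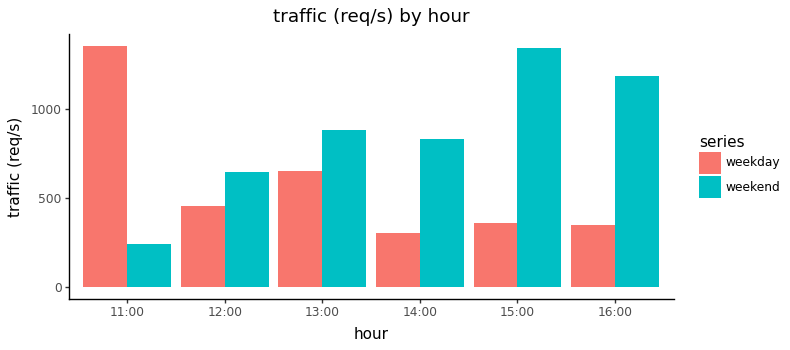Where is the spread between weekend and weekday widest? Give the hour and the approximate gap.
11:00, ≈ 1200 req/s

11:00: weekend ≈ 200, weekday ≈ 1400 → gap ≈ 1200. Next-largest (15:00) is only ≈ 1000.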